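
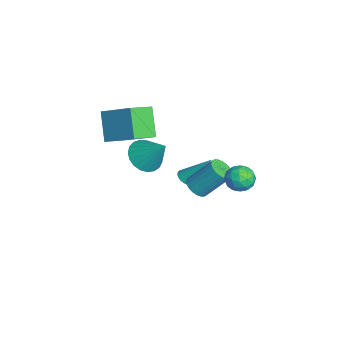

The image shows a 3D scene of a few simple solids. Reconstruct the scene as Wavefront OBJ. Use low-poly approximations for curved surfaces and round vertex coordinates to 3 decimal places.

v -3.893 -3.491 1.384
v -2.606 -2.128 2.536
v -4.614 -2.306 0.787
v -3.327 -0.943 1.939
v -2.673 -3.457 -0.019
v -1.386 -2.094 1.133
v -3.394 -2.272 -0.616
v -2.107 -0.909 0.536
v -2.521 0.644 -3.25
v -2.109 0.351 -3.125
v -2.099 1.936 -1.61
v -2.023 0.496 -3.261
v -2.022 0.665 -3.395
v -2.108 0.831 -3.504
v -2.265 0.965 -3.569
v -2.466 1.043 -3.579
v -2.677 1.052 -3.532
v -2.861 0.991 -3.436
v -2.986 0.869 -3.308
v -3.031 0.709 -3.17
v -2.987 0.537 -3.046
v -2.863 0.384 -2.957
v -2.68 0.276 -2.919
v -2.469 0.231 -2.938
v -2.267 0.258 -3.011
v -0.612 -1.641 0.39
v 0.075 -1.296 -0.265
v 0.252 -0.739 1.77
v -0.217 -0.995 -0.279
v -0.578 -0.806 -0.177
v -0.944 -0.761 0.023
v -1.253 -0.868 0.287
v -1.451 -1.109 0.568
v -1.504 -1.441 0.819
v -1.403 -1.809 0.995
v -1.164 -2.147 1.067
v -0.831 -2.398 1.022
v -0.459 -2.518 0.868
v -0.113 -2.486 0.631
v 0.146 -2.308 0.352
v 0.274 -2.015 0.081
v 0.249 -1.657 -0.138
v 2.48 2.952 1.584
v 2.866 3.183 0.911
v 3.054 1.777 1.509
v 3.44 2.008 0.836
v 3.637 2.338 1.548
v 3.282 3.064 1.595
v 2.638 1.896 0.825
v 2.283 2.622 0.872
v 2.963 2.531 0.442
v 3.58 2.804 0.889
v 2.34 2.156 1.531
v 2.957 2.429 1.978
v 2.623 3.171 1.254
v 3.297 1.789 1.166
v 3.413 1.983 1.585
v 3.64 2.119 1.189
v 2.867 3.1 1.656
v 3.094 3.237 1.261
v 3.547 2.739 1.635
v 2.826 1.723 1.159
v 3.053 1.86 0.764
v 2.28 2.841 1.231
v 2.507 2.977 0.835
v 2.373 2.221 0.785
v 2.906 2.923 0.583
v 3.244 2.233 0.538
v 2.773 2.167 0.532
v 2.564 2.594 0.559
v 3.269 3.084 0.846
v 3.607 2.393 0.801
v 3.723 2.587 1.22
v 3.514 3.013 1.248
v 3.327 2.7 0.57
v 2.313 2.567 1.619
v 2.651 1.876 1.574
v 2.406 1.947 1.172
v 2.197 2.373 1.2
v 2.676 2.727 1.882
v 3.014 2.037 1.837
v 3.356 2.366 1.861
v 3.147 2.793 1.888
v 2.593 2.26 1.85
v -0.351 0.909 -2.153
v 0.253 0.593 -1.992
v 0.494 1.816 -0.505
v -0.109 2.131 -0.667
v 0.338 0.786 -2.165
v 0.58 2.009 -0.678
v 0.319 0.998 -2.336
v 0.561 2.221 -0.849
v 0.198 1.196 -2.479
v 0.439 2.419 -0.993
v -0.007 1.351 -2.573
v 0.235 2.574 -1.086
v -0.264 1.438 -2.603
v -0.022 2.661 -1.116
v -0.534 1.445 -2.564
v -0.293 2.667 -1.078
v -0.777 1.37 -2.463
v -0.535 2.592 -0.977
v -0.954 1.224 -2.315
v -0.713 2.447 -0.828
v -1.04 1.031 -2.142
v -0.798 2.254 -0.655
v -1.021 0.819 -1.971
v -0.779 2.042 -0.484
v -0.899 0.621 -1.827
v -0.658 1.844 -0.341
v -0.695 0.466 -1.734
v -0.453 1.689 -0.247
v -0.438 0.379 -1.704
v -0.196 1.602 -0.217
v -0.167 0.373 -1.742
v 0.074 1.595 -0.256
v 0.075 0.448 -1.843
v 0.317 1.67 -0.357
f 2 4 1
f 5 2 1
f 1 4 3
f 3 5 1
f 2 8 4
f 6 2 5
f 6 8 2
f 4 8 3
f 7 5 3
f 3 8 7
f 7 6 5
f 8 6 7
f 10 9 12
f 10 12 11
f 12 9 13
f 12 13 11
f 13 9 14
f 13 14 11
f 14 9 15
f 14 15 11
f 15 9 16
f 15 16 11
f 16 9 17
f 16 17 11
f 17 9 18
f 17 18 11
f 18 9 19
f 18 19 11
f 19 9 20
f 19 20 11
f 20 9 21
f 20 21 11
f 21 9 22
f 21 22 11
f 22 9 23
f 22 23 11
f 23 9 24
f 23 24 11
f 24 9 25
f 24 25 11
f 25 9 10
f 25 10 11
f 27 26 29
f 27 29 28
f 29 26 30
f 29 30 28
f 30 26 31
f 30 31 28
f 31 26 32
f 31 32 28
f 32 26 33
f 32 33 28
f 33 26 34
f 33 34 28
f 34 26 35
f 34 35 28
f 35 26 36
f 35 36 28
f 36 26 37
f 36 37 28
f 37 26 38
f 37 38 28
f 38 26 39
f 38 39 28
f 39 26 40
f 39 40 28
f 40 26 41
f 40 41 28
f 41 26 42
f 41 42 28
f 42 26 27
f 42 27 28
f 43 80 59
f 80 54 83
f 59 83 48
f 80 83 59
f 43 59 55
f 59 48 60
f 55 60 44
f 59 60 55
f 43 55 64
f 55 44 65
f 64 65 50
f 55 65 64
f 43 64 76
f 64 50 79
f 76 79 53
f 64 79 76
f 43 76 80
f 76 53 84
f 80 84 54
f 76 84 80
f 44 60 71
f 60 48 74
f 71 74 52
f 60 74 71
f 48 83 61
f 83 54 82
f 61 82 47
f 83 82 61
f 54 84 81
f 84 53 77
f 81 77 45
f 84 77 81
f 53 79 78
f 79 50 66
f 78 66 49
f 79 66 78
f 50 65 70
f 65 44 67
f 70 67 51
f 65 67 70
f 46 72 58
f 72 52 73
f 58 73 47
f 72 73 58
f 46 58 56
f 58 47 57
f 56 57 45
f 58 57 56
f 46 56 63
f 56 45 62
f 63 62 49
f 56 62 63
f 46 63 68
f 63 49 69
f 68 69 51
f 63 69 68
f 46 68 72
f 68 51 75
f 72 75 52
f 68 75 72
f 47 73 61
f 73 52 74
f 61 74 48
f 73 74 61
f 45 57 81
f 57 47 82
f 81 82 54
f 57 82 81
f 49 62 78
f 62 45 77
f 78 77 53
f 62 77 78
f 51 69 70
f 69 49 66
f 70 66 50
f 69 66 70
f 52 75 71
f 75 51 67
f 71 67 44
f 75 67 71
f 86 85 89
f 86 89 87
f 87 89 90
f 87 90 88
f 89 85 91
f 89 91 90
f 90 91 92
f 90 92 88
f 91 85 93
f 91 93 92
f 92 93 94
f 92 94 88
f 93 85 95
f 93 95 94
f 94 95 96
f 94 96 88
f 95 85 97
f 95 97 96
f 96 97 98
f 96 98 88
f 97 85 99
f 97 99 98
f 98 99 100
f 98 100 88
f 99 85 101
f 99 101 100
f 100 101 102
f 100 102 88
f 101 85 103
f 101 103 102
f 102 103 104
f 102 104 88
f 103 85 105
f 103 105 104
f 104 105 106
f 104 106 88
f 105 85 107
f 105 107 106
f 106 107 108
f 106 108 88
f 107 85 109
f 107 109 108
f 108 109 110
f 108 110 88
f 109 85 111
f 109 111 110
f 110 111 112
f 110 112 88
f 111 85 113
f 111 113 112
f 112 113 114
f 112 114 88
f 113 85 115
f 113 115 114
f 114 115 116
f 114 116 88
f 115 85 117
f 115 117 116
f 116 117 118
f 116 118 88
f 117 85 86
f 117 86 118
f 118 86 87
f 118 87 88



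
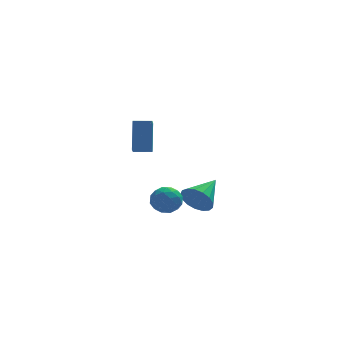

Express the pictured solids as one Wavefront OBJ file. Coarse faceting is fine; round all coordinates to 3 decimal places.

v -1.816 -2.469 2.518
v -1.974 -3.109 2.971
v -1.59 -1.423 4.076
v -1.747 -2.063 4.529
v -0.853 -2.697 2.531
v -1.01 -3.337 2.984
v -0.626 -1.651 4.089
v -0.784 -2.291 4.542
v 2.355 1.684 -3.308
v 2.997 1.48 -4.087
v 3.705 3.116 -2.572
v 2.71 1.84 -4.262
v 2.342 2.165 -4.218
v 1.977 2.38 -3.966
v 1.698 2.435 -3.563
v 1.57 2.319 -3.102
v 1.622 2.057 -2.687
v 1.842 1.71 -2.415
v 2.18 1.357 -2.347
v 2.557 1.079 -2.499
v 2.889 0.94 -2.837
v 3.098 0.971 -3.282
v 3.137 1.166 -3.733
v 0.342 0.068 -1.983
v 0.939 -0.487 -1.524
v -0.519 -1.133 -2.316
v 0.078 -1.688 -1.857
v -0.449 -1.076 -1.385
v 0.083 -0.334 -1.179
v 0.337 -1.286 -2.661
v 0.869 -0.544 -2.455
v 0.936 -1.324 -1.943
v 0.45 -1.194 -1.154
v -0.03 -0.426 -2.686
v -0.516 -0.296 -1.897
v 0.716 -0.104 -1.724
v -0.296 -1.516 -2.116
v -0.606 -1.156 -1.838
v -0.255 -1.482 -1.568
v 0.212 -0.014 -1.522
v 0.563 -0.34 -1.252
v -0.252 -0.687 -1.17
v -0.143 -1.28 -2.588
v 0.208 -1.606 -2.318
v 0.675 -0.138 -2.272
v 1.026 -0.464 -2.002
v 0.672 -0.933 -2.67
v 1.065 -0.922 -1.701
v 0.559 -1.628 -1.896
v 0.712 -1.392 -2.369
v 1.024 -0.956 -2.248
v 0.779 -0.846 -1.237
v 0.274 -1.552 -1.433
v -0.036 -1.192 -1.155
v 0.276 -0.756 -1.034
v 0.778 -1.338 -1.483
v 0.146 -0.068 -2.407
v -0.359 -0.774 -2.603
v 0.144 -0.864 -2.806
v 0.456 -0.428 -2.685
v -0.139 0.008 -1.944
v -0.645 -0.698 -2.139
v -0.604 -0.664 -1.592
v -0.292 -0.228 -1.471
v -0.358 -0.282 -2.357
f 2 4 1
f 5 2 1
f 1 4 3
f 3 5 1
f 2 8 4
f 6 2 5
f 6 8 2
f 4 8 3
f 7 5 3
f 3 8 7
f 7 6 5
f 8 6 7
f 10 9 12
f 10 12 11
f 12 9 13
f 12 13 11
f 13 9 14
f 13 14 11
f 14 9 15
f 14 15 11
f 15 9 16
f 15 16 11
f 16 9 17
f 16 17 11
f 17 9 18
f 17 18 11
f 18 9 19
f 18 19 11
f 19 9 20
f 19 20 11
f 20 9 21
f 20 21 11
f 21 9 22
f 21 22 11
f 22 9 23
f 22 23 11
f 23 9 10
f 23 10 11
f 24 61 40
f 61 35 64
f 40 64 29
f 61 64 40
f 24 40 36
f 40 29 41
f 36 41 25
f 40 41 36
f 24 36 45
f 36 25 46
f 45 46 31
f 36 46 45
f 24 45 57
f 45 31 60
f 57 60 34
f 45 60 57
f 24 57 61
f 57 34 65
f 61 65 35
f 57 65 61
f 25 41 52
f 41 29 55
f 52 55 33
f 41 55 52
f 29 64 42
f 64 35 63
f 42 63 28
f 64 63 42
f 35 65 62
f 65 34 58
f 62 58 26
f 65 58 62
f 34 60 59
f 60 31 47
f 59 47 30
f 60 47 59
f 31 46 51
f 46 25 48
f 51 48 32
f 46 48 51
f 27 53 39
f 53 33 54
f 39 54 28
f 53 54 39
f 27 39 37
f 39 28 38
f 37 38 26
f 39 38 37
f 27 37 44
f 37 26 43
f 44 43 30
f 37 43 44
f 27 44 49
f 44 30 50
f 49 50 32
f 44 50 49
f 27 49 53
f 49 32 56
f 53 56 33
f 49 56 53
f 28 54 42
f 54 33 55
f 42 55 29
f 54 55 42
f 26 38 62
f 38 28 63
f 62 63 35
f 38 63 62
f 30 43 59
f 43 26 58
f 59 58 34
f 43 58 59
f 32 50 51
f 50 30 47
f 51 47 31
f 50 47 51
f 33 56 52
f 56 32 48
f 52 48 25
f 56 48 52



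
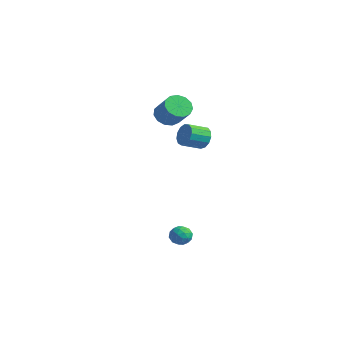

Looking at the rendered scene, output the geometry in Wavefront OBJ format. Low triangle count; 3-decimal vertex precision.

v -2.066 -0.083 2.908
v -1.52 -0.158 2.275
v -0.348 -0.272 3.298
v -0.894 -0.197 3.932
v -1.555 0.305 2.366
v -0.383 0.191 3.389
v -1.752 0.645 2.63
v -0.58 0.531 3.653
v -2.049 0.754 2.982
v -0.877 0.639 4.005
v -2.351 0.597 3.311
v -1.179 0.483 4.334
v -2.563 0.224 3.512
v -1.391 0.11 4.535
v -2.617 -0.246 3.521
v -1.445 -0.36 4.544
v -2.496 -0.664 3.336
v -1.324 -0.778 4.359
v -2.239 -0.898 3.015
v -1.067 -1.012 4.038
v -1.926 -0.873 2.66
v -0.754 -0.987 3.683
v -1.658 -0.597 2.384
v -0.486 -0.712 3.407
v 2.819 -2.266 -3.619
v 3.373 -2.551 -3.874
v 2.267 -3.189 -3.786
v 2.821 -3.474 -4.041
v 2.789 -3.329 -3.385
v 3.13 -2.758 -3.281
v 2.51 -2.982 -4.379
v 2.851 -2.411 -4.275
v 3.182 -2.993 -4.343
v 3.354 -3.208 -3.729
v 2.286 -2.532 -3.931
v 2.458 -2.747 -3.317
v 3.144 -2.327 -3.732
v 2.496 -3.413 -3.928
v 2.477 -3.327 -3.543
v 2.802 -3.495 -3.692
v 3.001 -2.449 -3.383
v 3.327 -2.616 -3.533
v 2.984 -3.074 -3.246
v 2.313 -3.124 -4.127
v 2.639 -3.291 -4.277
v 2.838 -2.245 -3.968
v 3.163 -2.413 -4.117
v 2.656 -2.666 -4.414
v 3.358 -2.755 -4.157
v 3.033 -3.298 -4.256
v 2.851 -3.008 -4.454
v 3.051 -2.673 -4.393
v 3.459 -2.881 -3.796
v 3.135 -3.424 -3.895
v 3.116 -3.338 -3.509
v 3.316 -3.003 -3.448
v 3.347 -3.141 -4.072
v 2.505 -2.316 -3.765
v 2.181 -2.859 -3.864
v 2.324 -2.737 -4.212
v 2.524 -2.402 -4.151
v 2.607 -2.442 -3.404
v 2.282 -2.985 -3.503
v 2.589 -3.067 -3.267
v 2.789 -2.732 -3.206
v 2.293 -2.599 -3.588
v 2.38 -1.046 2.724
v 2.817 -0.906 3.305
v 2.597 -2.015 3.737
v 2.16 -2.154 3.156
v 2.433 -0.787 3.415
v 2.213 -1.895 3.847
v 2.032 -0.75 3.306
v 1.812 -1.858 3.738
v 1.742 -0.807 3.013
v 1.522 -1.915 3.445
v 1.654 -0.939 2.627
v 1.434 -2.048 3.059
v 1.797 -1.106 2.273
v 1.577 -2.214 2.705
v 2.125 -1.253 2.061
v 1.904 -2.362 2.493
v 2.533 -1.335 2.06
v 2.313 -2.443 2.492
v 2.894 -1.325 2.27
v 2.674 -2.433 2.702
v 3.091 -1.226 2.624
v 2.871 -2.334 3.056
v 3.062 -1.07 3.01
v 2.842 -2.178 3.442
f 2 1 5
f 2 5 3
f 3 5 6
f 3 6 4
f 5 1 7
f 5 7 6
f 6 7 8
f 6 8 4
f 7 1 9
f 7 9 8
f 8 9 10
f 8 10 4
f 9 1 11
f 9 11 10
f 10 11 12
f 10 12 4
f 11 1 13
f 11 13 12
f 12 13 14
f 12 14 4
f 13 1 15
f 13 15 14
f 14 15 16
f 14 16 4
f 15 1 17
f 15 17 16
f 16 17 18
f 16 18 4
f 17 1 19
f 17 19 18
f 18 19 20
f 18 20 4
f 19 1 21
f 19 21 20
f 20 21 22
f 20 22 4
f 21 1 23
f 21 23 22
f 22 23 24
f 22 24 4
f 23 1 2
f 23 2 24
f 24 2 3
f 24 3 4
f 25 62 41
f 62 36 65
f 41 65 30
f 62 65 41
f 25 41 37
f 41 30 42
f 37 42 26
f 41 42 37
f 25 37 46
f 37 26 47
f 46 47 32
f 37 47 46
f 25 46 58
f 46 32 61
f 58 61 35
f 46 61 58
f 25 58 62
f 58 35 66
f 62 66 36
f 58 66 62
f 26 42 53
f 42 30 56
f 53 56 34
f 42 56 53
f 30 65 43
f 65 36 64
f 43 64 29
f 65 64 43
f 36 66 63
f 66 35 59
f 63 59 27
f 66 59 63
f 35 61 60
f 61 32 48
f 60 48 31
f 61 48 60
f 32 47 52
f 47 26 49
f 52 49 33
f 47 49 52
f 28 54 40
f 54 34 55
f 40 55 29
f 54 55 40
f 28 40 38
f 40 29 39
f 38 39 27
f 40 39 38
f 28 38 45
f 38 27 44
f 45 44 31
f 38 44 45
f 28 45 50
f 45 31 51
f 50 51 33
f 45 51 50
f 28 50 54
f 50 33 57
f 54 57 34
f 50 57 54
f 29 55 43
f 55 34 56
f 43 56 30
f 55 56 43
f 27 39 63
f 39 29 64
f 63 64 36
f 39 64 63
f 31 44 60
f 44 27 59
f 60 59 35
f 44 59 60
f 33 51 52
f 51 31 48
f 52 48 32
f 51 48 52
f 34 57 53
f 57 33 49
f 53 49 26
f 57 49 53
f 68 67 71
f 68 71 69
f 69 71 72
f 69 72 70
f 71 67 73
f 71 73 72
f 72 73 74
f 72 74 70
f 73 67 75
f 73 75 74
f 74 75 76
f 74 76 70
f 75 67 77
f 75 77 76
f 76 77 78
f 76 78 70
f 77 67 79
f 77 79 78
f 78 79 80
f 78 80 70
f 79 67 81
f 79 81 80
f 80 81 82
f 80 82 70
f 81 67 83
f 81 83 82
f 82 83 84
f 82 84 70
f 83 67 85
f 83 85 84
f 84 85 86
f 84 86 70
f 85 67 87
f 85 87 86
f 86 87 88
f 86 88 70
f 87 67 89
f 87 89 88
f 88 89 90
f 88 90 70
f 89 67 68
f 89 68 90
f 90 68 69
f 90 69 70



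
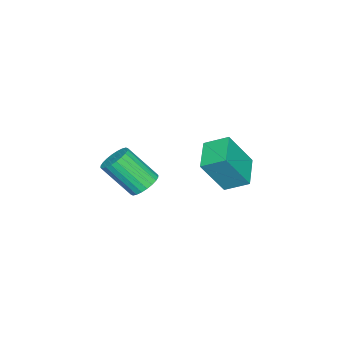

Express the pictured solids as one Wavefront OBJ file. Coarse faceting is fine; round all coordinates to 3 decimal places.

v -4.636 1.933 1.62
v -3.849 1.209 3.321
v -4.897 2.982 2.187
v -4.109 2.257 3.888
v -3.231 2.503 1.212
v -2.443 1.778 2.913
v -3.491 3.551 1.779
v -2.704 2.827 3.48
v -3.859 -1.618 -0.288
v -3.166 -1.806 -0.593
v -2.868 -3.131 0.903
v -3.561 -2.942 1.208
v -3.089 -1.578 -0.407
v -2.791 -2.903 1.089
v -3.129 -1.357 -0.202
v -2.831 -2.681 1.293
v -3.28 -1.175 -0.011
v -2.982 -2.499 1.485
v -3.519 -1.06 0.139
v -3.221 -2.385 1.634
v -3.81 -1.03 0.223
v -3.512 -2.355 1.718
v -4.108 -1.09 0.23
v -3.81 -2.415 1.725
v -4.369 -1.23 0.157
v -4.071 -2.555 1.653
v -4.552 -1.429 0.017
v -4.254 -2.754 1.513
v -4.629 -1.657 -0.169
v -4.331 -2.982 1.327
v -4.589 -1.879 -0.373
v -4.291 -3.203 1.122
v -4.438 -2.061 -0.565
v -4.14 -3.385 0.931
v -4.199 -2.175 -0.714
v -3.901 -3.5 0.781
v -3.908 -2.205 -0.798
v -3.61 -3.53 0.697
v -3.61 -2.145 -0.805
v -3.312 -3.47 0.69
v -3.349 -2.005 -0.733
v -3.051 -3.33 0.763
f 2 4 1
f 5 2 1
f 1 4 3
f 3 5 1
f 2 8 4
f 6 2 5
f 6 8 2
f 4 8 3
f 7 5 3
f 3 8 7
f 7 6 5
f 8 6 7
f 10 9 13
f 10 13 11
f 11 13 14
f 11 14 12
f 13 9 15
f 13 15 14
f 14 15 16
f 14 16 12
f 15 9 17
f 15 17 16
f 16 17 18
f 16 18 12
f 17 9 19
f 17 19 18
f 18 19 20
f 18 20 12
f 19 9 21
f 19 21 20
f 20 21 22
f 20 22 12
f 21 9 23
f 21 23 22
f 22 23 24
f 22 24 12
f 23 9 25
f 23 25 24
f 24 25 26
f 24 26 12
f 25 9 27
f 25 27 26
f 26 27 28
f 26 28 12
f 27 9 29
f 27 29 28
f 28 29 30
f 28 30 12
f 29 9 31
f 29 31 30
f 30 31 32
f 30 32 12
f 31 9 33
f 31 33 32
f 32 33 34
f 32 34 12
f 33 9 35
f 33 35 34
f 34 35 36
f 34 36 12
f 35 9 37
f 35 37 36
f 36 37 38
f 36 38 12
f 37 9 39
f 37 39 38
f 38 39 40
f 38 40 12
f 39 9 41
f 39 41 40
f 40 41 42
f 40 42 12
f 41 9 10
f 41 10 42
f 42 10 11
f 42 11 12



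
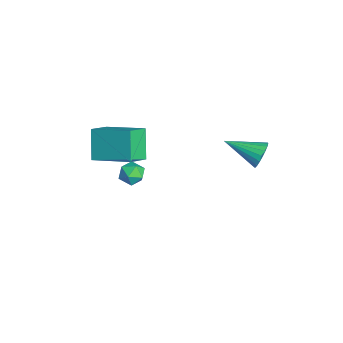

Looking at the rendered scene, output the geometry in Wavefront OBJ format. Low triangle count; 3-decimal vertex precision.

v 0.916 3.52 3.157
v 1.251 3.6 3.743
v 0.244 2.06 3.743
v 1.008 3.734 3.796
v 0.748 3.83 3.739
v 0.518 3.873 3.581
v 0.356 3.854 3.349
v 0.291 3.778 3.085
v 0.335 3.657 2.833
v 0.478 3.513 2.637
v 0.698 3.369 2.531
v 0.955 3.252 2.534
v 1.205 3.181 2.644
v 1.406 3.168 2.843
v 1.522 3.216 3.097
v 1.533 3.317 3.36
v 1.437 3.453 3.589
v -3.075 -2.419 2.396
v -2.385 -3.175 2.984
v -1.963 -0.893 3.056
v -1.273 -1.649 3.643
v -2.147 -2.551 1.137
v -1.457 -3.307 1.724
v -1.035 -1.025 1.796
v -0.345 -1.781 2.384
v -3.84 -1.098 -1.633
v -3.219 -0.903 -1.806
v -3.421 -1.757 -0.874
v -2.8 -1.562 -1.047
v -3.215 -1.13 -0.741
v -3.474 -0.723 -1.21
v -3.166 -1.937 -1.47
v -3.425 -1.53 -1.939
v -2.803 -1.422 -1.706
v -2.833 -0.923 -1.255
v -3.807 -1.737 -1.425
v -3.837 -1.238 -0.974
f 2 1 4
f 2 4 3
f 4 1 5
f 4 5 3
f 5 1 6
f 5 6 3
f 6 1 7
f 6 7 3
f 7 1 8
f 7 8 3
f 8 1 9
f 8 9 3
f 9 1 10
f 9 10 3
f 10 1 11
f 10 11 3
f 11 1 12
f 11 12 3
f 12 1 13
f 12 13 3
f 13 1 14
f 13 14 3
f 14 1 15
f 14 15 3
f 15 1 16
f 15 16 3
f 16 1 17
f 16 17 3
f 17 1 2
f 17 2 3
f 19 21 18
f 22 19 18
f 18 21 20
f 20 22 18
f 19 25 21
f 23 19 22
f 23 25 19
f 21 25 20
f 24 22 20
f 20 25 24
f 24 23 22
f 25 23 24
f 26 37 31
f 26 31 27
f 26 27 33
f 26 33 36
f 26 36 37
f 27 31 35
f 31 37 30
f 37 36 28
f 36 33 32
f 33 27 34
f 29 35 30
f 29 30 28
f 29 28 32
f 29 32 34
f 29 34 35
f 30 35 31
f 28 30 37
f 32 28 36
f 34 32 33
f 35 34 27



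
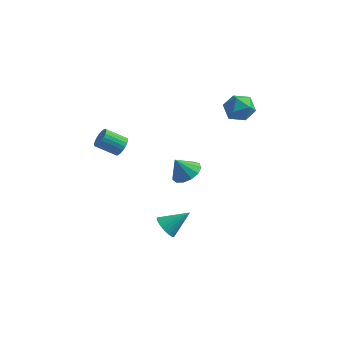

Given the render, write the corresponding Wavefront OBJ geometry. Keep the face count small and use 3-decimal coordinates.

v 0.61 3.817 3.085
v 1.339 4.347 3.295
v 1.261 2.653 3.765
v 1.99 3.183 3.975
v 1.175 3.334 4.385
v 0.772 4.054 3.965
v 1.828 2.946 3.095
v 1.425 3.666 2.675
v 2.091 3.809 3.301
v 1.688 4.049 4.098
v 0.912 2.951 2.962
v 0.509 3.191 3.759
v -1.162 -0.646 -3.618
v -0.609 -0.907 -4.034
v -0.118 0.106 -2.702
v -0.668 -0.659 -4.17
v -0.804 -0.409 -4.221
v -0.993 -0.195 -4.18
v -1.208 -0.05 -4.054
v -1.417 0.005 -3.862
v -1.586 -0.04 -3.633
v -1.691 -0.177 -3.401
v -1.716 -0.385 -3.202
v -1.656 -0.633 -3.067
v -1.521 -0.883 -3.016
v -1.331 -1.097 -3.056
v -1.116 -1.242 -3.182
v -0.907 -1.297 -3.375
v -0.738 -1.252 -3.604
v -0.633 -1.115 -3.836
v -3.062 -1.731 3.038
v -2.779 -2.213 3.224
v -3.794 -2.552 3.889
v -4.078 -2.069 3.702
v -2.722 -2.062 3.388
v -3.738 -2.401 4.053
v -2.717 -1.86 3.499
v -3.733 -2.199 4.163
v -2.765 -1.638 3.539
v -3.78 -1.977 4.204
v -2.858 -1.431 3.503
v -3.873 -1.769 4.168
v -2.982 -1.269 3.396
v -3.997 -1.608 4.061
v -3.118 -1.177 3.234
v -4.133 -1.516 3.899
v -3.246 -1.17 3.043
v -4.261 -1.509 3.708
v -3.346 -1.248 2.851
v -4.361 -1.587 3.516
v -3.402 -1.399 2.687
v -4.418 -1.738 3.352
v -3.407 -1.601 2.577
v -4.423 -1.94 3.241
v -3.36 -1.823 2.536
v -4.375 -2.162 3.201
v -3.267 -2.031 2.572
v -4.282 -2.369 3.237
v -3.143 -2.192 2.679
v -4.158 -2.531 3.344
v -3.007 -2.284 2.841
v -4.022 -2.623 3.506
v -2.879 -2.291 3.032
v -3.894 -2.63 3.697
v -1.356 2.905 -1.945
v -0.874 3.531 -1.535
v -1.924 2.655 -0.895
v -1.287 3.759 -1.704
v -1.722 3.716 -1.95
v -2.041 3.416 -2.194
v -2.142 2.953 -2.359
v -1.993 2.475 -2.393
v -1.642 2.134 -2.284
v -1.2 2.037 -2.068
v -0.808 2.216 -1.812
v -0.589 2.614 -1.599
v -0.614 3.104 -1.495
f 1 12 6
f 1 6 2
f 1 2 8
f 1 8 11
f 1 11 12
f 2 6 10
f 6 12 5
f 12 11 3
f 11 8 7
f 8 2 9
f 4 10 5
f 4 5 3
f 4 3 7
f 4 7 9
f 4 9 10
f 5 10 6
f 3 5 12
f 7 3 11
f 9 7 8
f 10 9 2
f 14 13 16
f 14 16 15
f 16 13 17
f 16 17 15
f 17 13 18
f 17 18 15
f 18 13 19
f 18 19 15
f 19 13 20
f 19 20 15
f 20 13 21
f 20 21 15
f 21 13 22
f 21 22 15
f 22 13 23
f 22 23 15
f 23 13 24
f 23 24 15
f 24 13 25
f 24 25 15
f 25 13 26
f 25 26 15
f 26 13 27
f 26 27 15
f 27 13 28
f 27 28 15
f 28 13 29
f 28 29 15
f 29 13 30
f 29 30 15
f 30 13 14
f 30 14 15
f 32 31 35
f 32 35 33
f 33 35 36
f 33 36 34
f 35 31 37
f 35 37 36
f 36 37 38
f 36 38 34
f 37 31 39
f 37 39 38
f 38 39 40
f 38 40 34
f 39 31 41
f 39 41 40
f 40 41 42
f 40 42 34
f 41 31 43
f 41 43 42
f 42 43 44
f 42 44 34
f 43 31 45
f 43 45 44
f 44 45 46
f 44 46 34
f 45 31 47
f 45 47 46
f 46 47 48
f 46 48 34
f 47 31 49
f 47 49 48
f 48 49 50
f 48 50 34
f 49 31 51
f 49 51 50
f 50 51 52
f 50 52 34
f 51 31 53
f 51 53 52
f 52 53 54
f 52 54 34
f 53 31 55
f 53 55 54
f 54 55 56
f 54 56 34
f 55 31 57
f 55 57 56
f 56 57 58
f 56 58 34
f 57 31 59
f 57 59 58
f 58 59 60
f 58 60 34
f 59 31 61
f 59 61 60
f 60 61 62
f 60 62 34
f 61 31 63
f 61 63 62
f 62 63 64
f 62 64 34
f 63 31 32
f 63 32 64
f 64 32 33
f 64 33 34
f 66 65 68
f 66 68 67
f 68 65 69
f 68 69 67
f 69 65 70
f 69 70 67
f 70 65 71
f 70 71 67
f 71 65 72
f 71 72 67
f 72 65 73
f 72 73 67
f 73 65 74
f 73 74 67
f 74 65 75
f 74 75 67
f 75 65 76
f 75 76 67
f 76 65 77
f 76 77 67
f 77 65 66
f 77 66 67



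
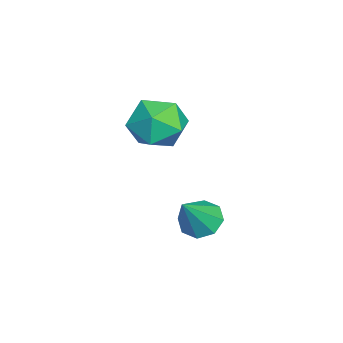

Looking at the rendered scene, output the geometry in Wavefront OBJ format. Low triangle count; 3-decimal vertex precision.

v -1.809 3.525 -3.124
v -1.547 3.071 -3.473
v -1.011 3.135 -2.016
v -1.305 3.487 -3.5
v -1.36 3.926 -3.307
v -1.677 4.129 -3.007
v -2.072 3.979 -2.775
v -2.313 3.562 -2.748
v -2.259 3.123 -2.941
v -1.942 2.92 -3.241
v -2.495 2.802 0.746
v -1.891 3.023 0.125
v -2.889 1.657 -0.045
v -2.285 1.878 -0.666
v -2.017 1.582 0.134
v -1.773 2.29 0.623
v -3.007 2.39 -0.543
v -2.763 3.098 -0.054
v -2.207 2.768 -0.671
v -1.595 2.269 -0.253
v -3.185 2.411 0.333
v -2.573 1.912 0.751
f 2 1 4
f 2 4 3
f 4 1 5
f 4 5 3
f 5 1 6
f 5 6 3
f 6 1 7
f 6 7 3
f 7 1 8
f 7 8 3
f 8 1 9
f 8 9 3
f 9 1 10
f 9 10 3
f 10 1 2
f 10 2 3
f 11 22 16
f 11 16 12
f 11 12 18
f 11 18 21
f 11 21 22
f 12 16 20
f 16 22 15
f 22 21 13
f 21 18 17
f 18 12 19
f 14 20 15
f 14 15 13
f 14 13 17
f 14 17 19
f 14 19 20
f 15 20 16
f 13 15 22
f 17 13 21
f 19 17 18
f 20 19 12



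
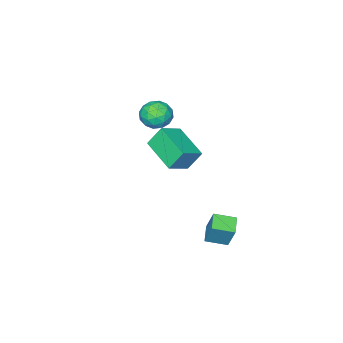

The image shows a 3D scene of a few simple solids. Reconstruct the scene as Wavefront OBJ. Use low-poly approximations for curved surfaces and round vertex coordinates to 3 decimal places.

v -2.972 -2.644 2.066
v -2.197 -2.05 1.855
v -2.523 -3.65 0.885
v -1.748 -3.056 0.674
v -1.763 -3.572 1.529
v -2.041 -2.95 2.259
v -2.679 -2.75 0.481
v -2.957 -2.128 1.211
v -2.016 -2.116 0.875
v -1.45 -2.623 1.523
v -3.27 -3.077 1.217
v -2.704 -3.584 1.865
v -2.624 -2.258 2.065
v -2.096 -3.442 0.675
v -2.105 -3.745 1.178
v -1.649 -3.396 1.054
v -2.533 -2.787 2.302
v -2.077 -2.438 2.178
v -1.822 -3.333 1.986
v -2.643 -3.262 0.562
v -2.187 -2.913 0.438
v -3.071 -2.304 1.686
v -2.615 -1.955 1.562
v -2.898 -2.367 0.754
v -2.062 -1.948 1.364
v -1.798 -2.54 0.67
v -2.345 -2.36 0.556
v -2.509 -1.994 0.986
v -1.73 -2.246 1.745
v -1.465 -2.838 1.051
v -1.475 -3.141 1.554
v -1.638 -2.775 1.983
v -1.623 -2.285 1.169
v -3.255 -2.862 1.689
v -2.99 -3.454 0.995
v -3.082 -2.925 0.757
v -3.245 -2.559 1.186
v -2.922 -3.16 2.07
v -2.658 -3.752 1.376
v -2.211 -3.706 1.754
v -2.375 -3.34 2.184
v -3.097 -3.415 1.571
v 0.675 0.872 2.535
v 0.134 1.359 3.66
v 1.171 2.887 1.901
v 0.629 3.374 3.025
v 1.951 0.766 3.195
v 1.409 1.253 4.319
v 2.446 2.781 2.56
v 1.905 3.268 3.685
v -0.524 2.644 -3.883
v -0.395 3.268 -2.405
v -1.365 3.545 -4.19
v -1.236 4.169 -2.712
v 0.296 3.291 -4.228
v 0.425 3.915 -2.75
v -0.545 4.192 -4.535
v -0.416 4.816 -3.057
f 1 38 17
f 38 12 41
f 17 41 6
f 38 41 17
f 1 17 13
f 17 6 18
f 13 18 2
f 17 18 13
f 1 13 22
f 13 2 23
f 22 23 8
f 13 23 22
f 1 22 34
f 22 8 37
f 34 37 11
f 22 37 34
f 1 34 38
f 34 11 42
f 38 42 12
f 34 42 38
f 2 18 29
f 18 6 32
f 29 32 10
f 18 32 29
f 6 41 19
f 41 12 40
f 19 40 5
f 41 40 19
f 12 42 39
f 42 11 35
f 39 35 3
f 42 35 39
f 11 37 36
f 37 8 24
f 36 24 7
f 37 24 36
f 8 23 28
f 23 2 25
f 28 25 9
f 23 25 28
f 4 30 16
f 30 10 31
f 16 31 5
f 30 31 16
f 4 16 14
f 16 5 15
f 14 15 3
f 16 15 14
f 4 14 21
f 14 3 20
f 21 20 7
f 14 20 21
f 4 21 26
f 21 7 27
f 26 27 9
f 21 27 26
f 4 26 30
f 26 9 33
f 30 33 10
f 26 33 30
f 5 31 19
f 31 10 32
f 19 32 6
f 31 32 19
f 3 15 39
f 15 5 40
f 39 40 12
f 15 40 39
f 7 20 36
f 20 3 35
f 36 35 11
f 20 35 36
f 9 27 28
f 27 7 24
f 28 24 8
f 27 24 28
f 10 33 29
f 33 9 25
f 29 25 2
f 33 25 29
f 44 46 43
f 47 44 43
f 43 46 45
f 45 47 43
f 44 50 46
f 48 44 47
f 48 50 44
f 46 50 45
f 49 47 45
f 45 50 49
f 49 48 47
f 50 48 49
f 52 54 51
f 55 52 51
f 51 54 53
f 53 55 51
f 52 58 54
f 56 52 55
f 56 58 52
f 54 58 53
f 57 55 53
f 53 58 57
f 57 56 55
f 58 56 57



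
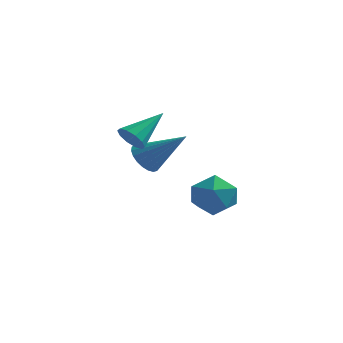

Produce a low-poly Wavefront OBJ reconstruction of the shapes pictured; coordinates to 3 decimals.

v 0.463 1.951 -3.294
v 0.958 1.453 -4.199
v -0.658 0.487 -3.101
v -0.163 -0.011 -4.006
v 0.424 0.116 -3.03
v 1.117 1.021 -3.15
v -0.817 0.919 -4.15
v -0.124 1.824 -4.27
v 0.167 0.815 -4.729
v 0.934 0.319 -4.036
v -0.634 1.621 -3.264
v 0.133 1.125 -2.571
v -1.907 -1.425 -1.051
v -1.463 -1.075 -1.632
v -0.193 -1.335 0.311
v -1.6 -0.809 -1.478
v -1.789 -0.648 -1.25
v -1.999 -0.622 -0.987
v -2.192 -0.735 -0.736
v -2.337 -0.967 -0.539
v -2.407 -1.278 -0.431
v -2.39 -1.614 -0.429
v -2.29 -1.918 -0.535
v -2.124 -2.136 -0.73
v -1.92 -2.231 -0.981
v -1.714 -2.187 -1.243
v -1.541 -2.011 -1.473
v -1.431 -1.734 -1.629
v -1.404 -1.403 -1.685
v -1.418 -4.038 0.881
v -1.046 -3.843 0.333
v -0.642 -2.662 1.899
v -1.415 -3.629 0.325
v -1.785 -3.571 0.529
v -2.015 -3.692 0.867
v -2.017 -3.945 1.211
v -1.79 -4.233 1.428
v -1.422 -4.447 1.436
v -1.052 -4.505 1.232
v -0.822 -4.385 0.894
v -0.82 -4.132 0.551
f 1 12 6
f 1 6 2
f 1 2 8
f 1 8 11
f 1 11 12
f 2 6 10
f 6 12 5
f 12 11 3
f 11 8 7
f 8 2 9
f 4 10 5
f 4 5 3
f 4 3 7
f 4 7 9
f 4 9 10
f 5 10 6
f 3 5 12
f 7 3 11
f 9 7 8
f 10 9 2
f 14 13 16
f 14 16 15
f 16 13 17
f 16 17 15
f 17 13 18
f 17 18 15
f 18 13 19
f 18 19 15
f 19 13 20
f 19 20 15
f 20 13 21
f 20 21 15
f 21 13 22
f 21 22 15
f 22 13 23
f 22 23 15
f 23 13 24
f 23 24 15
f 24 13 25
f 24 25 15
f 25 13 26
f 25 26 15
f 26 13 27
f 26 27 15
f 27 13 28
f 27 28 15
f 28 13 29
f 28 29 15
f 29 13 14
f 29 14 15
f 31 30 33
f 31 33 32
f 33 30 34
f 33 34 32
f 34 30 35
f 34 35 32
f 35 30 36
f 35 36 32
f 36 30 37
f 36 37 32
f 37 30 38
f 37 38 32
f 38 30 39
f 38 39 32
f 39 30 40
f 39 40 32
f 40 30 41
f 40 41 32
f 41 30 31
f 41 31 32



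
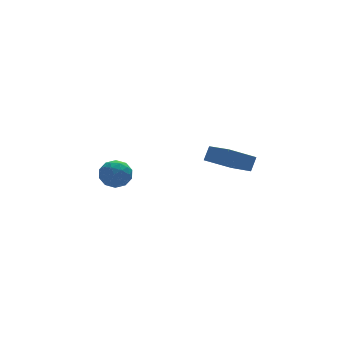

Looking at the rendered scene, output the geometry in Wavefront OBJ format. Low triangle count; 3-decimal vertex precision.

v -2.777 1.402 3.998
v -2.386 0.859 3.3
v -4.194 0.841 3.64
v -3.803 0.298 2.942
v -3.626 0.093 3.871
v -2.75 0.44 4.092
v -3.83 1.26 2.848
v -2.954 1.607 3.069
v -3.036 0.771 2.589
v -2.91 0.05 3.222
v -3.67 1.65 3.718
v -3.544 0.929 4.351
v -2.457 1.18 3.68
v -4.123 0.52 3.26
v -4.019 0.4 3.806
v -3.789 0.081 3.396
v -2.671 0.934 4.146
v -2.441 0.614 3.735
v -3.17 0.164 4.071
v -4.139 1.086 3.205
v -3.909 0.766 2.794
v -2.791 1.619 3.544
v -2.561 1.3 3.134
v -3.41 1.536 2.869
v -2.61 0.808 2.852
v -3.442 0.479 2.642
v -3.458 1.044 2.587
v -2.944 1.248 2.716
v -2.536 0.385 3.224
v -3.368 0.055 3.014
v -3.264 -0.065 3.56
v -2.75 0.139 3.69
v -2.918 0.333 2.806
v -3.212 1.645 3.926
v -4.044 1.315 3.716
v -3.83 1.561 3.25
v -3.316 1.765 3.38
v -3.138 1.221 4.298
v -3.97 0.892 4.088
v -3.636 0.452 4.224
v -3.122 0.656 4.353
v -3.662 1.367 4.134
v 4.399 0.712 2.321
v 2.759 0.65 3.258
v 3.985 2.584 1.719
v 2.344 2.522 2.655
v 4.856 1.078 3.145
v 3.215 1.016 4.081
v 4.441 2.95 2.542
v 2.801 2.888 3.479
f 1 38 17
f 38 12 41
f 17 41 6
f 38 41 17
f 1 17 13
f 17 6 18
f 13 18 2
f 17 18 13
f 1 13 22
f 13 2 23
f 22 23 8
f 13 23 22
f 1 22 34
f 22 8 37
f 34 37 11
f 22 37 34
f 1 34 38
f 34 11 42
f 38 42 12
f 34 42 38
f 2 18 29
f 18 6 32
f 29 32 10
f 18 32 29
f 6 41 19
f 41 12 40
f 19 40 5
f 41 40 19
f 12 42 39
f 42 11 35
f 39 35 3
f 42 35 39
f 11 37 36
f 37 8 24
f 36 24 7
f 37 24 36
f 8 23 28
f 23 2 25
f 28 25 9
f 23 25 28
f 4 30 16
f 30 10 31
f 16 31 5
f 30 31 16
f 4 16 14
f 16 5 15
f 14 15 3
f 16 15 14
f 4 14 21
f 14 3 20
f 21 20 7
f 14 20 21
f 4 21 26
f 21 7 27
f 26 27 9
f 21 27 26
f 4 26 30
f 26 9 33
f 30 33 10
f 26 33 30
f 5 31 19
f 31 10 32
f 19 32 6
f 31 32 19
f 3 15 39
f 15 5 40
f 39 40 12
f 15 40 39
f 7 20 36
f 20 3 35
f 36 35 11
f 20 35 36
f 9 27 28
f 27 7 24
f 28 24 8
f 27 24 28
f 10 33 29
f 33 9 25
f 29 25 2
f 33 25 29
f 44 46 43
f 47 44 43
f 43 46 45
f 45 47 43
f 44 50 46
f 48 44 47
f 48 50 44
f 46 50 45
f 49 47 45
f 45 50 49
f 49 48 47
f 50 48 49



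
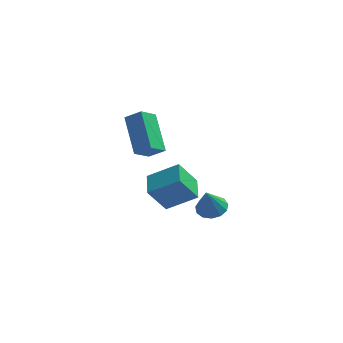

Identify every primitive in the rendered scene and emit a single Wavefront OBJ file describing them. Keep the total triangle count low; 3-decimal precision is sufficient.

v 3.754 3.254 -3.886
v 4.488 2.961 -3.872
v 3.526 2.746 -2.514
v 4.515 3.377 -3.713
v 4.301 3.753 -3.61
v 3.913 3.97 -3.594
v 3.475 3.961 -3.671
v 3.125 3.726 -3.816
v 2.975 3.342 -3.983
v 3.073 2.929 -4.119
v 3.387 2.62 -4.181
v 3.817 2.512 -4.15
v 4.228 2.639 -4.034
v 1.899 0.548 -2.227
v 1.098 0.183 -0.915
v 1.726 1.812 -1.981
v 0.925 1.448 -0.67
v 3.355 0.572 -1.33
v 2.554 0.208 -0.019
v 3.182 1.837 -1.085
v 2.381 1.472 0.227
v 0.516 0.228 1.632
v -0.117 1.844 2.951
v 1.082 0.969 0.995
v 0.45 2.585 2.314
v 1.29 0.095 2.166
v 0.658 1.711 3.485
v 1.857 0.836 1.529
v 1.224 2.452 2.848
f 2 1 4
f 2 4 3
f 4 1 5
f 4 5 3
f 5 1 6
f 5 6 3
f 6 1 7
f 6 7 3
f 7 1 8
f 7 8 3
f 8 1 9
f 8 9 3
f 9 1 10
f 9 10 3
f 10 1 11
f 10 11 3
f 11 1 12
f 11 12 3
f 12 1 13
f 12 13 3
f 13 1 2
f 13 2 3
f 15 17 14
f 18 15 14
f 14 17 16
f 16 18 14
f 15 21 17
f 19 15 18
f 19 21 15
f 17 21 16
f 20 18 16
f 16 21 20
f 20 19 18
f 21 19 20
f 23 25 22
f 26 23 22
f 22 25 24
f 24 26 22
f 23 29 25
f 27 23 26
f 27 29 23
f 25 29 24
f 28 26 24
f 24 29 28
f 28 27 26
f 29 27 28



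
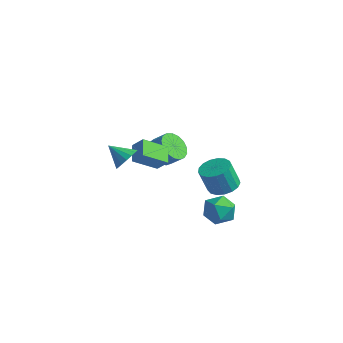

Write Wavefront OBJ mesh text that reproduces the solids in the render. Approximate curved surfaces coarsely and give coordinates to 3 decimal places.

v -0.747 -3.724 2.865
v -0.28 -3.489 3.598
v -1.873 -4.136 3.715
v -0.492 -3.129 3.491
v -0.763 -2.906 3.24
v -1.029 -2.871 2.904
v -1.231 -3.03 2.559
v -1.323 -3.349 2.284
v -1.282 -3.754 2.142
v -1.118 -4.152 2.166
v -0.87 -4.452 2.35
v -0.593 -4.585 2.652
v -0.352 -4.521 3.003
v -0.201 -4.275 3.322
v -0.175 -3.902 3.537
v 1.6 1.932 -1.01
v 2.58 1.625 -0.927
v 2.28 1.122 0.754
v 1.3 1.428 0.67
v 2.591 2.097 -0.784
v 2.291 1.594 0.897
v 2.375 2.531 -0.692
v 2.075 2.027 0.988
v 1.982 2.827 -0.674
v 1.682 2.324 1.007
v 1.501 2.919 -0.732
v 1.201 2.415 0.948
v 1.043 2.784 -0.855
v 0.743 2.28 0.826
v 0.712 2.454 -1.013
v 0.412 1.951 0.668
v 0.585 2.004 -1.17
v 0.285 1.501 0.511
v 0.691 1.538 -1.291
v 0.39 1.035 0.39
v 1.004 1.162 -1.347
v 0.704 0.659 0.333
v 1.455 0.962 -1.327
v 1.154 0.459 0.354
v 1.938 0.985 -1.234
v 1.638 0.481 0.447
v 2.344 1.224 -1.089
v 2.044 0.721 0.591
v -3.644 1.527 -0.4
v -4.341 0.097 0.62
v -2.904 1.729 0.389
v -3.602 0.298 1.409
v -2.758 0.662 -1.009
v -3.456 -0.769 0.011
v -2.019 0.863 -0.22
v -2.716 -0.567 0.8
v 4.193 0.138 -0.54
v 4.795 -0.676 -0.074
v 3.025 -1.084 -1.166
v 3.627 -1.898 -0.7
v 3.065 -1.183 -0.056
v 3.787 -0.427 0.331
v 4.033 -1.333 -1.571
v 4.755 -0.577 -1.184
v 4.696 -1.585 -0.711
v 4.098 -1.492 0.225
v 3.722 -0.268 -1.465
v 3.124 -0.175 -0.529
v -4.332 2.544 -1.137
v -3.627 2.71 -1.952
v -2.783 3.023 -1.158
v -3.488 2.856 -0.343
v -3.858 3.174 -1.889
v -3.014 3.487 -1.095
v -4.197 3.493 -1.654
v -3.353 3.806 -0.86
v -4.567 3.595 -1.301
v -3.723 3.908 -0.507
v -4.883 3.456 -0.91
v -4.04 3.769 -0.116
v -5.073 3.108 -0.571
v -4.23 3.421 0.223
v -5.093 2.631 -0.362
v -4.25 2.943 0.432
v -4.939 2.133 -0.33
v -4.095 2.446 0.464
v -4.646 1.73 -0.483
v -3.802 2.043 0.311
v -4.28 1.513 -0.786
v -3.437 1.826 0.008
v -3.927 1.532 -1.169
v -3.083 1.845 -0.375
v -3.666 1.783 -1.545
v -2.822 2.096 -0.751
v -3.558 2.208 -1.827
v -2.714 2.521 -1.033
f 2 1 4
f 2 4 3
f 4 1 5
f 4 5 3
f 5 1 6
f 5 6 3
f 6 1 7
f 6 7 3
f 7 1 8
f 7 8 3
f 8 1 9
f 8 9 3
f 9 1 10
f 9 10 3
f 10 1 11
f 10 11 3
f 11 1 12
f 11 12 3
f 12 1 13
f 12 13 3
f 13 1 14
f 13 14 3
f 14 1 15
f 14 15 3
f 15 1 2
f 15 2 3
f 17 16 20
f 17 20 18
f 18 20 21
f 18 21 19
f 20 16 22
f 20 22 21
f 21 22 23
f 21 23 19
f 22 16 24
f 22 24 23
f 23 24 25
f 23 25 19
f 24 16 26
f 24 26 25
f 25 26 27
f 25 27 19
f 26 16 28
f 26 28 27
f 27 28 29
f 27 29 19
f 28 16 30
f 28 30 29
f 29 30 31
f 29 31 19
f 30 16 32
f 30 32 31
f 31 32 33
f 31 33 19
f 32 16 34
f 32 34 33
f 33 34 35
f 33 35 19
f 34 16 36
f 34 36 35
f 35 36 37
f 35 37 19
f 36 16 38
f 36 38 37
f 37 38 39
f 37 39 19
f 38 16 40
f 38 40 39
f 39 40 41
f 39 41 19
f 40 16 42
f 40 42 41
f 41 42 43
f 41 43 19
f 42 16 17
f 42 17 43
f 43 17 18
f 43 18 19
f 45 47 44
f 48 45 44
f 44 47 46
f 46 48 44
f 45 51 47
f 49 45 48
f 49 51 45
f 47 51 46
f 50 48 46
f 46 51 50
f 50 49 48
f 51 49 50
f 52 63 57
f 52 57 53
f 52 53 59
f 52 59 62
f 52 62 63
f 53 57 61
f 57 63 56
f 63 62 54
f 62 59 58
f 59 53 60
f 55 61 56
f 55 56 54
f 55 54 58
f 55 58 60
f 55 60 61
f 56 61 57
f 54 56 63
f 58 54 62
f 60 58 59
f 61 60 53
f 65 64 68
f 65 68 66
f 66 68 69
f 66 69 67
f 68 64 70
f 68 70 69
f 69 70 71
f 69 71 67
f 70 64 72
f 70 72 71
f 71 72 73
f 71 73 67
f 72 64 74
f 72 74 73
f 73 74 75
f 73 75 67
f 74 64 76
f 74 76 75
f 75 76 77
f 75 77 67
f 76 64 78
f 76 78 77
f 77 78 79
f 77 79 67
f 78 64 80
f 78 80 79
f 79 80 81
f 79 81 67
f 80 64 82
f 80 82 81
f 81 82 83
f 81 83 67
f 82 64 84
f 82 84 83
f 83 84 85
f 83 85 67
f 84 64 86
f 84 86 85
f 85 86 87
f 85 87 67
f 86 64 88
f 86 88 87
f 87 88 89
f 87 89 67
f 88 64 90
f 88 90 89
f 89 90 91
f 89 91 67
f 90 64 65
f 90 65 91
f 91 65 66
f 91 66 67



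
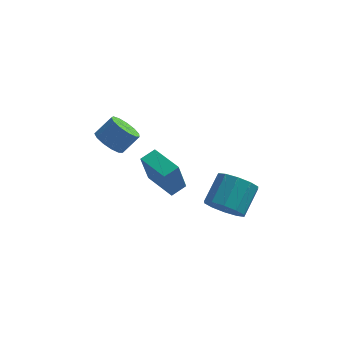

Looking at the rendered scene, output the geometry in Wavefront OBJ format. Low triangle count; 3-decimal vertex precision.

v -4.171 2.764 -0.077
v -3.578 2.928 -0.663
v -2.855 3.361 0.192
v -3.449 3.196 0.777
v -3.849 3.321 -0.632
v -3.126 3.754 0.222
v -4.223 3.537 -0.425
v -3.5 3.97 0.429
v -4.581 3.508 -0.108
v -3.858 3.941 0.747
v -4.808 3.242 0.219
v -4.085 3.675 1.074
v -4.834 2.824 0.452
v -4.111 3.257 1.307
v -4.649 2.387 0.517
v -3.926 2.82 1.372
v -4.312 2.07 0.393
v -3.589 2.503 1.248
v -3.931 1.973 0.12
v -3.208 2.405 0.975
v -3.626 2.126 -0.216
v -2.903 2.559 0.639
v -3.494 2.483 -0.508
v -2.772 2.915 0.347
v 1.359 0.673 -2.501
v 2.268 0.671 -2.963
v 2.77 1.926 -1.982
v 1.861 1.927 -1.519
v 1.891 1.067 -3.277
v 2.393 2.322 -2.296
v 1.31 1.312 -3.294
v 1.812 2.567 -2.313
v 0.748 1.313 -3.008
v 1.25 2.568 -2.026
v 0.42 1.07 -2.528
v 0.922 2.324 -1.547
v 0.45 0.674 -2.038
v 0.952 1.929 -1.057
v 0.827 0.278 -1.724
v 1.329 1.533 -0.743
v 1.408 0.033 -1.707
v 1.91 1.288 -0.726
v 1.97 0.032 -1.994
v 2.472 1.287 -1.012
v 2.298 0.276 -2.473
v 2.8 1.53 -1.492
v -1.276 2.751 -3.604
v -1.565 2.241 -1.828
v -2.535 3.972 -3.458
v -2.824 3.463 -1.682
v -0.676 3.337 -3.338
v -0.965 2.828 -1.562
v -1.935 4.559 -3.192
v -2.224 4.049 -1.416
f 2 1 5
f 2 5 3
f 3 5 6
f 3 6 4
f 5 1 7
f 5 7 6
f 6 7 8
f 6 8 4
f 7 1 9
f 7 9 8
f 8 9 10
f 8 10 4
f 9 1 11
f 9 11 10
f 10 11 12
f 10 12 4
f 11 1 13
f 11 13 12
f 12 13 14
f 12 14 4
f 13 1 15
f 13 15 14
f 14 15 16
f 14 16 4
f 15 1 17
f 15 17 16
f 16 17 18
f 16 18 4
f 17 1 19
f 17 19 18
f 18 19 20
f 18 20 4
f 19 1 21
f 19 21 20
f 20 21 22
f 20 22 4
f 21 1 23
f 21 23 22
f 22 23 24
f 22 24 4
f 23 1 2
f 23 2 24
f 24 2 3
f 24 3 4
f 26 25 29
f 26 29 27
f 27 29 30
f 27 30 28
f 29 25 31
f 29 31 30
f 30 31 32
f 30 32 28
f 31 25 33
f 31 33 32
f 32 33 34
f 32 34 28
f 33 25 35
f 33 35 34
f 34 35 36
f 34 36 28
f 35 25 37
f 35 37 36
f 36 37 38
f 36 38 28
f 37 25 39
f 37 39 38
f 38 39 40
f 38 40 28
f 39 25 41
f 39 41 40
f 40 41 42
f 40 42 28
f 41 25 43
f 41 43 42
f 42 43 44
f 42 44 28
f 43 25 45
f 43 45 44
f 44 45 46
f 44 46 28
f 45 25 26
f 45 26 46
f 46 26 27
f 46 27 28
f 48 50 47
f 51 48 47
f 47 50 49
f 49 51 47
f 48 54 50
f 52 48 51
f 52 54 48
f 50 54 49
f 53 51 49
f 49 54 53
f 53 52 51
f 54 52 53



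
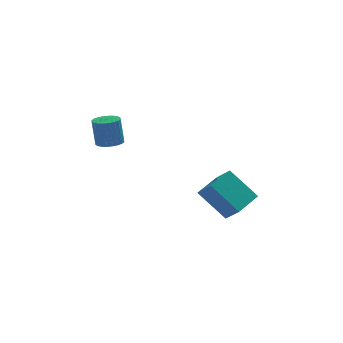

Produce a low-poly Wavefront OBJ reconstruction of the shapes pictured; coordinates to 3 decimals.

v -2.838 1.286 1.386
v -2.231 1.315 1.442
v -2.356 1.443 2.73
v -2.962 1.414 2.674
v -2.286 1.544 1.414
v -2.411 1.672 2.702
v -2.425 1.735 1.382
v -2.55 1.863 2.669
v -2.626 1.857 1.35
v -2.751 1.985 2.638
v -2.86 1.892 1.324
v -2.985 2.02 2.611
v -3.091 1.835 1.307
v -3.216 1.963 2.595
v -3.283 1.695 1.302
v -3.408 1.823 2.59
v -3.407 1.492 1.311
v -3.532 1.62 2.598
v -3.444 1.257 1.33
v -3.569 1.385 2.618
v -3.389 1.028 1.358
v -3.514 1.156 2.646
v -3.25 0.837 1.391
v -3.375 0.965 2.678
v -3.049 0.715 1.422
v -3.174 0.843 2.71
v -2.815 0.68 1.449
v -2.94 0.808 2.736
v -2.584 0.737 1.465
v -2.709 0.865 2.753
v -2.392 0.877 1.47
v -2.517 1.005 2.758
v -2.268 1.08 1.462
v -2.393 1.208 2.749
v 0.931 1.407 -2.045
v 1.345 0.743 -1.344
v 2.006 2.416 -1.722
v 2.42 1.752 -1.022
v 2 0.688 -3.358
v 2.414 0.024 -2.658
v 3.075 1.697 -3.036
v 3.489 1.033 -2.335
f 2 1 5
f 2 5 3
f 3 5 6
f 3 6 4
f 5 1 7
f 5 7 6
f 6 7 8
f 6 8 4
f 7 1 9
f 7 9 8
f 8 9 10
f 8 10 4
f 9 1 11
f 9 11 10
f 10 11 12
f 10 12 4
f 11 1 13
f 11 13 12
f 12 13 14
f 12 14 4
f 13 1 15
f 13 15 14
f 14 15 16
f 14 16 4
f 15 1 17
f 15 17 16
f 16 17 18
f 16 18 4
f 17 1 19
f 17 19 18
f 18 19 20
f 18 20 4
f 19 1 21
f 19 21 20
f 20 21 22
f 20 22 4
f 21 1 23
f 21 23 22
f 22 23 24
f 22 24 4
f 23 1 25
f 23 25 24
f 24 25 26
f 24 26 4
f 25 1 27
f 25 27 26
f 26 27 28
f 26 28 4
f 27 1 29
f 27 29 28
f 28 29 30
f 28 30 4
f 29 1 31
f 29 31 30
f 30 31 32
f 30 32 4
f 31 1 33
f 31 33 32
f 32 33 34
f 32 34 4
f 33 1 2
f 33 2 34
f 34 2 3
f 34 3 4
f 36 38 35
f 39 36 35
f 35 38 37
f 37 39 35
f 36 42 38
f 40 36 39
f 40 42 36
f 38 42 37
f 41 39 37
f 37 42 41
f 41 40 39
f 42 40 41



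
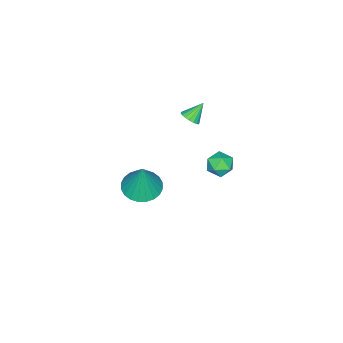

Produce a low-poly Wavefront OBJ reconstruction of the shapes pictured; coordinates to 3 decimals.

v 2.85 -2.276 0.13
v 3.765 -2.63 -0.002
v 3.25 -1.944 2.01
v 3.817 -2.255 -0.079
v 3.722 -1.883 -0.125
v 3.494 -1.572 -0.131
v 3.169 -1.367 -0.098
v 2.794 -1.301 -0.03
v 2.428 -1.383 0.062
v 2.126 -1.601 0.165
v 1.935 -1.922 0.263
v 1.883 -2.297 0.34
v 1.978 -2.669 0.385
v 2.205 -2.981 0.392
v 2.531 -3.185 0.359
v 2.906 -3.251 0.291
v 3.272 -3.169 0.198
v 3.573 -2.951 0.096
v -3.895 -1.494 -3.954
v -3.122 -1.679 -4.039
v -3.998 -2.361 -3.001
v -3.225 -2.546 -3.086
v -3.436 -1.833 -2.794
v -3.372 -1.297 -3.383
v -3.748 -2.743 -3.657
v -3.684 -2.207 -4.246
v -3.031 -2.451 -3.855
v -2.838 -1.888 -3.322
v -4.282 -2.152 -3.718
v -4.089 -1.589 -3.185
v -2.337 -3.03 0.731
v -1.923 -3.034 1.108
v -3.063 -2.73 1.529
v -1.919 -2.799 1.024
v -1.998 -2.61 0.882
v -2.144 -2.505 0.71
v -2.328 -2.503 0.542
v -2.514 -2.605 0.411
v -2.664 -2.792 0.344
v -2.75 -3.026 0.353
v -2.755 -3.26 0.437
v -2.676 -3.449 0.58
v -2.53 -3.555 0.752
v -2.346 -3.557 0.92
v -2.16 -3.454 1.051
v -2.009 -3.268 1.118
f 2 1 4
f 2 4 3
f 4 1 5
f 4 5 3
f 5 1 6
f 5 6 3
f 6 1 7
f 6 7 3
f 7 1 8
f 7 8 3
f 8 1 9
f 8 9 3
f 9 1 10
f 9 10 3
f 10 1 11
f 10 11 3
f 11 1 12
f 11 12 3
f 12 1 13
f 12 13 3
f 13 1 14
f 13 14 3
f 14 1 15
f 14 15 3
f 15 1 16
f 15 16 3
f 16 1 17
f 16 17 3
f 17 1 18
f 17 18 3
f 18 1 2
f 18 2 3
f 19 30 24
f 19 24 20
f 19 20 26
f 19 26 29
f 19 29 30
f 20 24 28
f 24 30 23
f 30 29 21
f 29 26 25
f 26 20 27
f 22 28 23
f 22 23 21
f 22 21 25
f 22 25 27
f 22 27 28
f 23 28 24
f 21 23 30
f 25 21 29
f 27 25 26
f 28 27 20
f 32 31 34
f 32 34 33
f 34 31 35
f 34 35 33
f 35 31 36
f 35 36 33
f 36 31 37
f 36 37 33
f 37 31 38
f 37 38 33
f 38 31 39
f 38 39 33
f 39 31 40
f 39 40 33
f 40 31 41
f 40 41 33
f 41 31 42
f 41 42 33
f 42 31 43
f 42 43 33
f 43 31 44
f 43 44 33
f 44 31 45
f 44 45 33
f 45 31 46
f 45 46 33
f 46 31 32
f 46 32 33



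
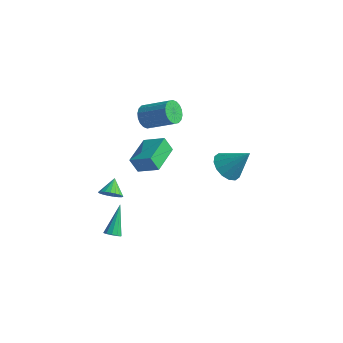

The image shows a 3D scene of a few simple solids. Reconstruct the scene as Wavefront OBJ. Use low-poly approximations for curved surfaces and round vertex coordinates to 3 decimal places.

v -4.434 3.356 0.351
v -4.018 3.488 -0.343
v -2.31 3.776 0.734
v -2.726 3.644 1.429
v -4.132 3.823 -0.252
v -2.424 4.11 0.825
v -4.306 4.065 -0.041
v -2.598 4.352 1.036
v -4.505 4.167 0.247
v -2.797 4.454 1.325
v -4.69 4.108 0.556
v -2.982 4.395 1.634
v -4.824 3.9 0.825
v -3.116 4.188 1.902
v -4.881 3.585 0.999
v -3.173 3.873 2.077
v -4.85 3.224 1.046
v -3.142 3.512 2.123
v -4.736 2.89 0.955
v -3.028 3.177 2.032
v -4.562 2.648 0.744
v -2.854 2.935 1.821
v -4.363 2.546 0.455
v -2.655 2.833 1.533
v -4.178 2.605 0.146
v -2.47 2.892 1.224
v -4.044 2.812 -0.122
v -2.336 3.1 0.955
v -3.987 3.127 -0.297
v -2.279 3.415 0.781
v -1.928 -4.566 -2.361
v -1.405 -4.496 -2.315
v -2.232 -3.194 -0.979
v -1.515 -4.289 -2.544
v -1.783 -4.188 -2.703
v -2.106 -4.232 -2.732
v -2.362 -4.402 -2.618
v -2.452 -4.636 -2.406
v -2.341 -4.842 -2.177
v -2.073 -4.943 -2.018
v -1.75 -4.9 -1.99
v -1.495 -4.729 -2.103
v 3.09 -0.627 3.11
v 3.846 -1.054 2.656
v 4.21 -0.133 4.51
v 3.845 -0.576 2.488
v 3.641 -0.111 2.486
v 3.29 0.215 2.652
v 2.885 0.316 2.94
v 2.535 0.164 3.274
v 2.334 -0.2 3.564
v 2.335 -0.679 3.733
v 2.538 -1.144 3.734
v 2.889 -1.47 3.568
v 3.294 -1.571 3.28
v 3.644 -1.418 2.946
v -2.241 -1.241 0.349
v -2.739 -1.309 1.237
v -2.47 0.705 0.369
v -2.968 0.638 1.257
v -0.952 -1.098 1.083
v -1.45 -1.165 1.971
v -1.181 0.849 1.103
v -1.679 0.781 1.991
v -2.218 -4.164 0.947
v -1.771 -4.364 1.46
v -2.482 -3.296 1.513
v -1.597 -4.198 1.288
v -1.53 -4.027 1.057
v -1.583 -3.88 0.807
v -1.745 -3.782 0.58
v -1.989 -3.75 0.418
v -2.273 -3.789 0.346
v -2.547 -3.894 0.379
v -2.765 -4.045 0.509
v -2.888 -4.217 0.716
v -2.895 -4.38 0.962
v -2.785 -4.505 1.205
v -2.577 -4.572 1.404
v -2.307 -4.568 1.524
v -2.022 -4.494 1.544
f 2 1 5
f 2 5 3
f 3 5 6
f 3 6 4
f 5 1 7
f 5 7 6
f 6 7 8
f 6 8 4
f 7 1 9
f 7 9 8
f 8 9 10
f 8 10 4
f 9 1 11
f 9 11 10
f 10 11 12
f 10 12 4
f 11 1 13
f 11 13 12
f 12 13 14
f 12 14 4
f 13 1 15
f 13 15 14
f 14 15 16
f 14 16 4
f 15 1 17
f 15 17 16
f 16 17 18
f 16 18 4
f 17 1 19
f 17 19 18
f 18 19 20
f 18 20 4
f 19 1 21
f 19 21 20
f 20 21 22
f 20 22 4
f 21 1 23
f 21 23 22
f 22 23 24
f 22 24 4
f 23 1 25
f 23 25 24
f 24 25 26
f 24 26 4
f 25 1 27
f 25 27 26
f 26 27 28
f 26 28 4
f 27 1 29
f 27 29 28
f 28 29 30
f 28 30 4
f 29 1 2
f 29 2 30
f 30 2 3
f 30 3 4
f 32 31 34
f 32 34 33
f 34 31 35
f 34 35 33
f 35 31 36
f 35 36 33
f 36 31 37
f 36 37 33
f 37 31 38
f 37 38 33
f 38 31 39
f 38 39 33
f 39 31 40
f 39 40 33
f 40 31 41
f 40 41 33
f 41 31 42
f 41 42 33
f 42 31 32
f 42 32 33
f 44 43 46
f 44 46 45
f 46 43 47
f 46 47 45
f 47 43 48
f 47 48 45
f 48 43 49
f 48 49 45
f 49 43 50
f 49 50 45
f 50 43 51
f 50 51 45
f 51 43 52
f 51 52 45
f 52 43 53
f 52 53 45
f 53 43 54
f 53 54 45
f 54 43 55
f 54 55 45
f 55 43 56
f 55 56 45
f 56 43 44
f 56 44 45
f 58 60 57
f 61 58 57
f 57 60 59
f 59 61 57
f 58 64 60
f 62 58 61
f 62 64 58
f 60 64 59
f 63 61 59
f 59 64 63
f 63 62 61
f 64 62 63
f 66 65 68
f 66 68 67
f 68 65 69
f 68 69 67
f 69 65 70
f 69 70 67
f 70 65 71
f 70 71 67
f 71 65 72
f 71 72 67
f 72 65 73
f 72 73 67
f 73 65 74
f 73 74 67
f 74 65 75
f 74 75 67
f 75 65 76
f 75 76 67
f 76 65 77
f 76 77 67
f 77 65 78
f 77 78 67
f 78 65 79
f 78 79 67
f 79 65 80
f 79 80 67
f 80 65 81
f 80 81 67
f 81 65 66
f 81 66 67



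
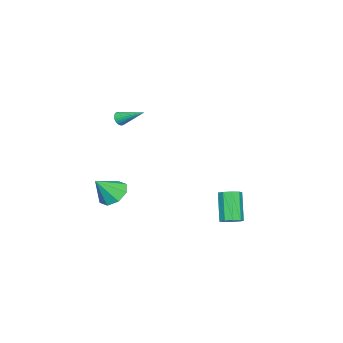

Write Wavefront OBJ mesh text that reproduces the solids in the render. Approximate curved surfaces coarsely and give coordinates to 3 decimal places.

v -1.889 -4.778 1.994
v -1.511 -4.611 1.647
v -1.811 -3.102 2.886
v -1.687 -4.55 1.548
v -1.894 -4.524 1.518
v -2.1 -4.537 1.56
v -2.274 -4.587 1.668
v -2.389 -4.665 1.825
v -2.428 -4.761 2.009
v -2.385 -4.859 2.19
v -2.267 -4.945 2.342
v -2.09 -5.006 2.44
v -1.884 -5.032 2.471
v -1.677 -5.019 2.429
v -1.503 -4.969 2.321
v -1.388 -4.891 2.163
v -1.349 -4.795 1.98
v -1.392 -4.697 1.798
v 2.086 4.238 -2.928
v 2.59 4.562 -2.529
v 1.558 4.026 -0.792
v 1.054 3.702 -1.192
v 2.233 4.882 -2.642
v 1.201 4.346 -0.905
v 1.808 4.901 -2.889
v 0.776 4.365 -1.152
v 1.512 4.61 -3.155
v 0.48 4.074 -1.418
v 1.485 4.144 -3.314
v 0.453 3.608 -1.577
v 1.739 3.723 -3.293
v 0.708 3.187 -1.556
v 2.156 3.543 -3.102
v 1.124 3.007 -1.365
v 2.539 3.688 -2.829
v 1.508 3.152 -1.092
v 2.711 4.09 -2.603
v 1.679 3.554 -0.866
v 2.013 -3.376 -2.326
v 2.906 -3.316 -2.912
v 2.947 -4.084 -0.974
v 2.775 -2.64 -2.468
v 2.198 -2.395 -1.942
v 1.512 -2.726 -1.64
v 1.119 -3.437 -1.741
v 1.25 -4.113 -2.185
v 1.827 -4.358 -2.711
v 2.513 -4.027 -3.013
f 2 1 4
f 2 4 3
f 4 1 5
f 4 5 3
f 5 1 6
f 5 6 3
f 6 1 7
f 6 7 3
f 7 1 8
f 7 8 3
f 8 1 9
f 8 9 3
f 9 1 10
f 9 10 3
f 10 1 11
f 10 11 3
f 11 1 12
f 11 12 3
f 12 1 13
f 12 13 3
f 13 1 14
f 13 14 3
f 14 1 15
f 14 15 3
f 15 1 16
f 15 16 3
f 16 1 17
f 16 17 3
f 17 1 18
f 17 18 3
f 18 1 2
f 18 2 3
f 20 19 23
f 20 23 21
f 21 23 24
f 21 24 22
f 23 19 25
f 23 25 24
f 24 25 26
f 24 26 22
f 25 19 27
f 25 27 26
f 26 27 28
f 26 28 22
f 27 19 29
f 27 29 28
f 28 29 30
f 28 30 22
f 29 19 31
f 29 31 30
f 30 31 32
f 30 32 22
f 31 19 33
f 31 33 32
f 32 33 34
f 32 34 22
f 33 19 35
f 33 35 34
f 34 35 36
f 34 36 22
f 35 19 37
f 35 37 36
f 36 37 38
f 36 38 22
f 37 19 20
f 37 20 38
f 38 20 21
f 38 21 22
f 40 39 42
f 40 42 41
f 42 39 43
f 42 43 41
f 43 39 44
f 43 44 41
f 44 39 45
f 44 45 41
f 45 39 46
f 45 46 41
f 46 39 47
f 46 47 41
f 47 39 48
f 47 48 41
f 48 39 40
f 48 40 41



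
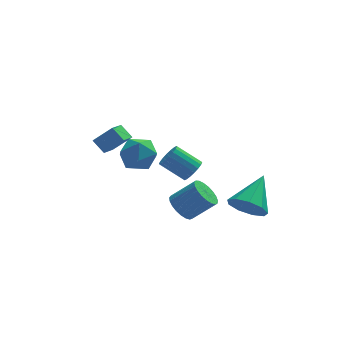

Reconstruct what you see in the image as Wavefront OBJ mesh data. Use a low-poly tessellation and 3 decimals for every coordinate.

v 0.073 -1.362 0.975
v 0.496 -1.288 1.476
v -0.611 -0.864 2.347
v -1.033 -0.938 1.845
v 0.498 -1.023 1.35
v -0.609 -0.599 2.22
v 0.415 -0.825 1.149
v -0.691 -0.402 2.019
v 0.265 -0.733 0.914
v -0.841 -0.31 1.784
v 0.077 -0.766 0.69
v -1.029 -0.343 1.561
v -0.112 -0.917 0.524
v -1.218 -0.494 1.394
v -0.264 -1.156 0.446
v -1.37 -0.733 1.316
v -0.349 -1.436 0.473
v -1.456 -1.012 1.344
v -0.351 -1.701 0.6
v -1.458 -1.277 1.47
v -0.269 -1.898 0.801
v -1.375 -1.475 1.671
v -0.119 -1.99 1.036
v -1.225 -1.567 1.906
v 0.069 -1.957 1.259
v -1.037 -1.534 2.13
v 0.258 -1.806 1.426
v -0.848 -1.383 2.296
v 0.41 -1.567 1.504
v -0.696 -1.144 2.374
v -3.929 -0.46 1.892
v -4.409 0.016 2.455
v -3.457 0.53 1.456
v -3.937 1.006 2.019
v -3.023 -0.526 2.721
v -3.503 -0.05 3.284
v -2.551 0.464 2.285
v -3.031 0.94 2.848
v -1.925 4.672 -1.088
v -1.368 4.165 -0.295
v -2.672 3.135 -1.545
v -2.115 2.628 -0.752
v -2.914 3.329 -0.497
v -2.452 4.279 -0.214
v -1.588 3.021 -1.626
v -1.126 3.971 -1.343
v -1.159 3.145 -0.628
v -1.979 3.335 0.07
v -2.061 3.965 -1.91
v -2.881 4.155 -1.212
v 2.526 -1.887 -1.35
v 3.102 -2.607 -0.915
v 3.494 -0.413 -0.19
v 3.418 -2.364 -1.487
v 3.316 -1.896 -1.996
v 2.845 -1.425 -2.202
v 2.225 -1.169 -2.01
v 1.746 -1.249 -1.509
v 1.632 -1.627 -0.934
v 1.937 -2.127 -0.554
v 2.517 -2.514 -0.546
v -0.211 1.08 -3.179
v 0.323 1.424 -3.744
v 1.506 1.323 -2.686
v 0.971 0.98 -2.121
v 0.198 1.71 -3.577
v 1.381 1.609 -2.52
v 0.003 1.887 -3.342
v 1.186 1.786 -2.284
v -0.229 1.924 -3.078
v 0.954 1.823 -2.021
v -0.459 1.816 -2.832
v 0.724 1.715 -1.774
v -0.645 1.581 -2.646
v 0.538 1.48 -1.588
v -0.757 1.259 -2.552
v 0.426 1.158 -1.494
v -0.774 0.906 -2.566
v 0.409 0.805 -1.508
v -0.694 0.583 -2.686
v 0.489 0.482 -1.629
v -0.531 0.347 -2.892
v 0.652 0.246 -1.834
v -0.312 0.237 -3.147
v 0.871 0.136 -2.089
v -0.076 0.273 -3.407
v 1.107 0.172 -2.35
v 0.137 0.449 -3.629
v 1.32 0.348 -2.571
v 0.289 0.734 -3.772
v 1.472 0.633 -2.714
v 0.355 1.079 -3.813
v 1.538 0.978 -2.755
f 2 1 5
f 2 5 3
f 3 5 6
f 3 6 4
f 5 1 7
f 5 7 6
f 6 7 8
f 6 8 4
f 7 1 9
f 7 9 8
f 8 9 10
f 8 10 4
f 9 1 11
f 9 11 10
f 10 11 12
f 10 12 4
f 11 1 13
f 11 13 12
f 12 13 14
f 12 14 4
f 13 1 15
f 13 15 14
f 14 15 16
f 14 16 4
f 15 1 17
f 15 17 16
f 16 17 18
f 16 18 4
f 17 1 19
f 17 19 18
f 18 19 20
f 18 20 4
f 19 1 21
f 19 21 20
f 20 21 22
f 20 22 4
f 21 1 23
f 21 23 22
f 22 23 24
f 22 24 4
f 23 1 25
f 23 25 24
f 24 25 26
f 24 26 4
f 25 1 27
f 25 27 26
f 26 27 28
f 26 28 4
f 27 1 29
f 27 29 28
f 28 29 30
f 28 30 4
f 29 1 2
f 29 2 30
f 30 2 3
f 30 3 4
f 32 34 31
f 35 32 31
f 31 34 33
f 33 35 31
f 32 38 34
f 36 32 35
f 36 38 32
f 34 38 33
f 37 35 33
f 33 38 37
f 37 36 35
f 38 36 37
f 39 50 44
f 39 44 40
f 39 40 46
f 39 46 49
f 39 49 50
f 40 44 48
f 44 50 43
f 50 49 41
f 49 46 45
f 46 40 47
f 42 48 43
f 42 43 41
f 42 41 45
f 42 45 47
f 42 47 48
f 43 48 44
f 41 43 50
f 45 41 49
f 47 45 46
f 48 47 40
f 52 51 54
f 52 54 53
f 54 51 55
f 54 55 53
f 55 51 56
f 55 56 53
f 56 51 57
f 56 57 53
f 57 51 58
f 57 58 53
f 58 51 59
f 58 59 53
f 59 51 60
f 59 60 53
f 60 51 61
f 60 61 53
f 61 51 52
f 61 52 53
f 63 62 66
f 63 66 64
f 64 66 67
f 64 67 65
f 66 62 68
f 66 68 67
f 67 68 69
f 67 69 65
f 68 62 70
f 68 70 69
f 69 70 71
f 69 71 65
f 70 62 72
f 70 72 71
f 71 72 73
f 71 73 65
f 72 62 74
f 72 74 73
f 73 74 75
f 73 75 65
f 74 62 76
f 74 76 75
f 75 76 77
f 75 77 65
f 76 62 78
f 76 78 77
f 77 78 79
f 77 79 65
f 78 62 80
f 78 80 79
f 79 80 81
f 79 81 65
f 80 62 82
f 80 82 81
f 81 82 83
f 81 83 65
f 82 62 84
f 82 84 83
f 83 84 85
f 83 85 65
f 84 62 86
f 84 86 85
f 85 86 87
f 85 87 65
f 86 62 88
f 86 88 87
f 87 88 89
f 87 89 65
f 88 62 90
f 88 90 89
f 89 90 91
f 89 91 65
f 90 62 92
f 90 92 91
f 91 92 93
f 91 93 65
f 92 62 63
f 92 63 93
f 93 63 64
f 93 64 65



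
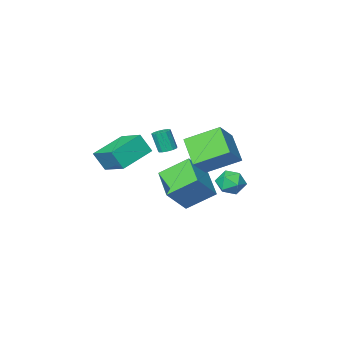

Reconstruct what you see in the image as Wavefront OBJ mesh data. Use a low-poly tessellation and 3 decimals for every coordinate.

v -3.058 -0.33 1.578
v -4.612 0.761 2.543
v -2.76 1.148 0.389
v -4.314 2.239 1.354
v -1.886 0.341 2.706
v -3.44 1.432 3.671
v -1.588 1.819 1.517
v -3.142 2.91 2.482
v -2.783 -1.816 -1.887
v -4.151 -0.936 -0.757
v -2.232 0.018 -2.646
v -3.6 0.897 -1.517
v -1.48 -1.617 -0.463
v -2.848 -0.738 0.666
v -0.929 0.216 -1.223
v -2.297 1.096 -0.093
v -1.349 -4.147 0.159
v -0.857 -4.572 1.307
v -1.535 -2.382 0.893
v -1.042 -2.808 2.041
v 0.662 -3.652 -0.521
v 1.155 -4.078 0.627
v 0.477 -1.888 0.213
v 0.969 -2.313 1.361
v -3.567 3.912 0.484
v -2.908 3.947 -0.087
v -2.872 2.933 1.227
v -2.213 2.968 0.656
v -2.37 3.646 1.183
v -2.8 4.251 0.724
v -2.98 2.629 0.416
v -3.41 3.234 -0.043
v -2.545 3.154 -0.129
v -2.168 3.782 0.345
v -3.612 3.098 0.795
v -3.235 3.726 1.269
v -0.767 0.652 2.328
v -0.255 0.63 2.237
v -0.062 0.247 3.422
v -0.573 0.268 3.512
v -0.311 0.901 2.334
v -0.117 0.518 3.518
v -0.511 1.093 2.429
v -0.317 0.71 3.613
v -0.792 1.145 2.491
v -0.599 0.761 3.676
v -1.066 1.04 2.502
v -0.872 0.656 3.687
v -1.244 0.812 2.457
v -1.051 0.428 3.642
v -1.271 0.533 2.372
v -1.078 0.15 3.556
v -1.138 0.292 2.272
v -0.944 -0.092 3.456
v -0.887 0.165 2.19
v -0.693 -0.218 3.374
v -0.598 0.193 2.152
v -0.404 -0.191 3.336
v -0.362 0.366 2.169
v -0.169 -0.017 3.354
f 2 4 1
f 5 2 1
f 1 4 3
f 3 5 1
f 2 8 4
f 6 2 5
f 6 8 2
f 4 8 3
f 7 5 3
f 3 8 7
f 7 6 5
f 8 6 7
f 10 12 9
f 13 10 9
f 9 12 11
f 11 13 9
f 10 16 12
f 14 10 13
f 14 16 10
f 12 16 11
f 15 13 11
f 11 16 15
f 15 14 13
f 16 14 15
f 18 20 17
f 21 18 17
f 17 20 19
f 19 21 17
f 18 24 20
f 22 18 21
f 22 24 18
f 20 24 19
f 23 21 19
f 19 24 23
f 23 22 21
f 24 22 23
f 25 36 30
f 25 30 26
f 25 26 32
f 25 32 35
f 25 35 36
f 26 30 34
f 30 36 29
f 36 35 27
f 35 32 31
f 32 26 33
f 28 34 29
f 28 29 27
f 28 27 31
f 28 31 33
f 28 33 34
f 29 34 30
f 27 29 36
f 31 27 35
f 33 31 32
f 34 33 26
f 38 37 41
f 38 41 39
f 39 41 42
f 39 42 40
f 41 37 43
f 41 43 42
f 42 43 44
f 42 44 40
f 43 37 45
f 43 45 44
f 44 45 46
f 44 46 40
f 45 37 47
f 45 47 46
f 46 47 48
f 46 48 40
f 47 37 49
f 47 49 48
f 48 49 50
f 48 50 40
f 49 37 51
f 49 51 50
f 50 51 52
f 50 52 40
f 51 37 53
f 51 53 52
f 52 53 54
f 52 54 40
f 53 37 55
f 53 55 54
f 54 55 56
f 54 56 40
f 55 37 57
f 55 57 56
f 56 57 58
f 56 58 40
f 57 37 59
f 57 59 58
f 58 59 60
f 58 60 40
f 59 37 38
f 59 38 60
f 60 38 39
f 60 39 40



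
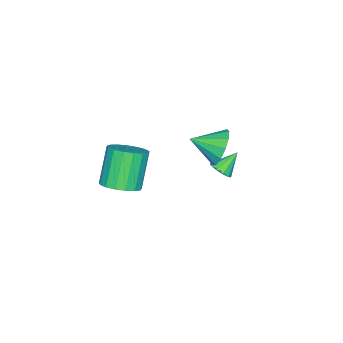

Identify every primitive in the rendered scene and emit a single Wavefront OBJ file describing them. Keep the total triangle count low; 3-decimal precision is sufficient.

v -1.404 3.323 1.428
v -0.778 3.286 0.574
v -0.736 2.057 1.972
v -0.488 3.613 0.98
v -0.489 3.848 1.529
v -0.78 3.917 2.046
v -1.269 3.796 2.367
v -1.801 3.526 2.39
v -2.207 3.191 2.107
v -2.357 2.897 1.609
v -2.205 2.739 1.054
v -1.799 2.766 0.617
v -1.266 2.97 0.438
v -3.284 2.266 -2.108
v -2.957 1.943 -1.662
v -4.116 2.714 -1.172
v -2.798 2.303 -1.693
v -2.824 2.65 -1.882
v -3.026 2.849 -2.158
v -3.326 2.826 -2.414
v -3.61 2.589 -2.553
v -3.77 2.228 -2.522
v -3.744 1.882 -2.333
v -3.542 1.682 -2.058
v -3.241 1.706 -1.801
v 2.77 0.519 0.486
v 3.449 -0.113 0.804
v 2.408 -0.331 2.591
v 1.73 0.301 2.274
v 3.608 0.304 0.947
v 2.567 0.086 2.735
v 3.575 0.771 0.985
v 2.535 0.552 2.773
v 3.358 1.18 0.909
v 2.318 0.961 2.697
v 3.006 1.437 0.736
v 1.966 1.219 2.523
v 2.601 1.484 0.505
v 1.56 1.266 2.293
v 2.234 1.31 0.27
v 1.193 1.092 2.058
v 1.99 0.955 0.085
v 0.949 0.737 1.873
v 1.924 0.5 -0.008
v 0.884 0.282 1.779
v 2.053 0.05 0.011
v 1.013 -0.169 1.799
v 2.346 -0.293 0.14
v 1.305 -0.512 1.928
v 2.736 -0.45 0.348
v 1.696 -0.669 2.136
v 3.134 -0.385 0.587
v 2.094 -0.604 2.375
f 2 1 4
f 2 4 3
f 4 1 5
f 4 5 3
f 5 1 6
f 5 6 3
f 6 1 7
f 6 7 3
f 7 1 8
f 7 8 3
f 8 1 9
f 8 9 3
f 9 1 10
f 9 10 3
f 10 1 11
f 10 11 3
f 11 1 12
f 11 12 3
f 12 1 13
f 12 13 3
f 13 1 2
f 13 2 3
f 15 14 17
f 15 17 16
f 17 14 18
f 17 18 16
f 18 14 19
f 18 19 16
f 19 14 20
f 19 20 16
f 20 14 21
f 20 21 16
f 21 14 22
f 21 22 16
f 22 14 23
f 22 23 16
f 23 14 24
f 23 24 16
f 24 14 25
f 24 25 16
f 25 14 15
f 25 15 16
f 27 26 30
f 27 30 28
f 28 30 31
f 28 31 29
f 30 26 32
f 30 32 31
f 31 32 33
f 31 33 29
f 32 26 34
f 32 34 33
f 33 34 35
f 33 35 29
f 34 26 36
f 34 36 35
f 35 36 37
f 35 37 29
f 36 26 38
f 36 38 37
f 37 38 39
f 37 39 29
f 38 26 40
f 38 40 39
f 39 40 41
f 39 41 29
f 40 26 42
f 40 42 41
f 41 42 43
f 41 43 29
f 42 26 44
f 42 44 43
f 43 44 45
f 43 45 29
f 44 26 46
f 44 46 45
f 45 46 47
f 45 47 29
f 46 26 48
f 46 48 47
f 47 48 49
f 47 49 29
f 48 26 50
f 48 50 49
f 49 50 51
f 49 51 29
f 50 26 52
f 50 52 51
f 51 52 53
f 51 53 29
f 52 26 27
f 52 27 53
f 53 27 28
f 53 28 29



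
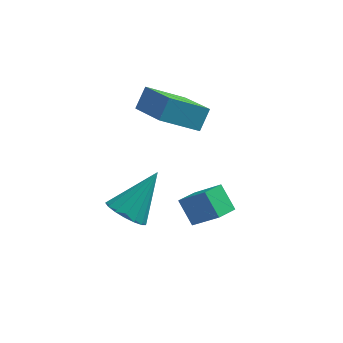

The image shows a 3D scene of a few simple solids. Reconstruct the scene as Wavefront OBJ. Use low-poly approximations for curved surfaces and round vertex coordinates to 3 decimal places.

v -1.13 -2.492 1.357
v -0.437 -3.067 1.341
v -0.11 -1.308 2.863
v -0.335 -2.775 1.042
v -0.415 -2.418 0.815
v -0.659 -2.077 0.712
v -1.01 -1.832 0.757
v -1.389 -1.739 0.94
v -1.708 -1.818 1.218
v -1.895 -2.051 1.528
v -1.906 -2.386 1.799
v -1.74 -2.745 1.969
v -1.433 -3.046 1.999
v -1.057 -3.221 1.881
v -0.698 -3.228 1.644
v -1.425 1.777 3.675
v -1.132 2.425 4.461
v 0.034 2.378 2.635
v 0.328 3.026 3.421
v -0.288 0.334 4.439
v 0.006 0.982 5.225
v 1.172 0.935 3.399
v 1.465 1.583 4.185
v 1.12 -0.741 -0.921
v 0.495 -0.095 -0.083
v 1.644 0.005 -1.106
v 1.018 0.651 -0.267
v 2.202 -1.211 0.247
v 1.576 -0.565 1.086
v 2.725 -0.465 0.063
v 2.1 0.181 0.901
f 2 1 4
f 2 4 3
f 4 1 5
f 4 5 3
f 5 1 6
f 5 6 3
f 6 1 7
f 6 7 3
f 7 1 8
f 7 8 3
f 8 1 9
f 8 9 3
f 9 1 10
f 9 10 3
f 10 1 11
f 10 11 3
f 11 1 12
f 11 12 3
f 12 1 13
f 12 13 3
f 13 1 14
f 13 14 3
f 14 1 15
f 14 15 3
f 15 1 2
f 15 2 3
f 17 19 16
f 20 17 16
f 16 19 18
f 18 20 16
f 17 23 19
f 21 17 20
f 21 23 17
f 19 23 18
f 22 20 18
f 18 23 22
f 22 21 20
f 23 21 22
f 25 27 24
f 28 25 24
f 24 27 26
f 26 28 24
f 25 31 27
f 29 25 28
f 29 31 25
f 27 31 26
f 30 28 26
f 26 31 30
f 30 29 28
f 31 29 30

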